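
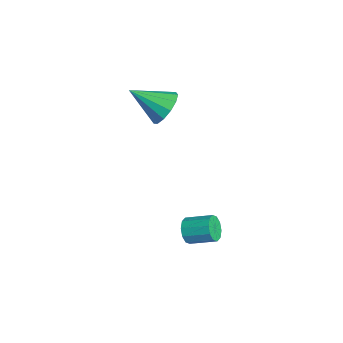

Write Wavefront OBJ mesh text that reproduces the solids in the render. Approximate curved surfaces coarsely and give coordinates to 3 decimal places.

v -3.335 -2.78 2.901
v -2.824 -2.388 3.743
v -3.985 -4.42 4.059
v -3.376 -2.158 3.759
v -3.914 -2.126 3.502
v -4.268 -2.302 3.054
v -4.327 -2.629 2.558
v -4.07 -3.004 2.171
v -3.58 -3.308 2.015
v -3.012 -3.445 2.141
v -2.547 -3.37 2.508
v -2.332 -3.108 3
v -2.435 -2.742 3.46
v 2.313 -3.124 -1.308
v 2.787 -3.134 -1.85
v 3.4 -1.985 -1.335
v 2.927 -1.976 -0.792
v 2.437 -2.89 -1.977
v 3.05 -1.741 -1.462
v 2.04 -2.735 -1.848
v 2.653 -1.587 -1.333
v 1.747 -2.73 -1.513
v 2.36 -1.581 -0.998
v 1.671 -2.874 -1.1
v 2.284 -1.726 -0.584
v 1.84 -3.115 -0.765
v 2.453 -1.966 -0.25
v 2.19 -3.359 -0.638
v 2.803 -2.21 -0.123
v 2.587 -3.513 -0.767
v 3.2 -2.365 -0.252
v 2.88 -3.519 -1.102
v 3.493 -2.37 -0.587
v 2.956 -3.374 -1.516
v 3.569 -2.226 -1
f 2 1 4
f 2 4 3
f 4 1 5
f 4 5 3
f 5 1 6
f 5 6 3
f 6 1 7
f 6 7 3
f 7 1 8
f 7 8 3
f 8 1 9
f 8 9 3
f 9 1 10
f 9 10 3
f 10 1 11
f 10 11 3
f 11 1 12
f 11 12 3
f 12 1 13
f 12 13 3
f 13 1 2
f 13 2 3
f 15 14 18
f 15 18 16
f 16 18 19
f 16 19 17
f 18 14 20
f 18 20 19
f 19 20 21
f 19 21 17
f 20 14 22
f 20 22 21
f 21 22 23
f 21 23 17
f 22 14 24
f 22 24 23
f 23 24 25
f 23 25 17
f 24 14 26
f 24 26 25
f 25 26 27
f 25 27 17
f 26 14 28
f 26 28 27
f 27 28 29
f 27 29 17
f 28 14 30
f 28 30 29
f 29 30 31
f 29 31 17
f 30 14 32
f 30 32 31
f 31 32 33
f 31 33 17
f 32 14 34
f 32 34 33
f 33 34 35
f 33 35 17
f 34 14 15
f 34 15 35
f 35 15 16
f 35 16 17



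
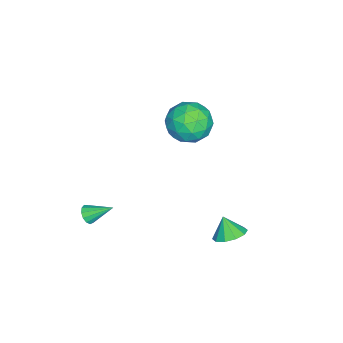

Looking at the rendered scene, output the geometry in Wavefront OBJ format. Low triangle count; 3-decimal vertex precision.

v 0.901 3.393 -4.172
v 1.592 2.935 -4.142
v 0.579 2.967 -3.268
v 1.685 3.378 -3.9
v 1.478 3.827 -3.762
v 1.051 4.11 -3.78
v 0.566 4.119 -3.948
v 0.209 3.851 -4.202
v 0.117 3.409 -4.444
v 0.324 2.96 -4.582
v 0.751 2.677 -4.563
v 1.236 2.668 -4.395
v -2.852 1.422 -0.403
v -1.71 1.157 -0.21
v -3.37 -0.277 0.33
v -2.228 -0.542 0.523
v -2.756 0.309 1.161
v -2.436 1.36 0.708
v -2.644 -0.48 -0.588
v -2.324 0.571 -1.041
v -1.581 -0.018 -0.325
v -1.651 0.469 0.757
v -3.429 0.411 -0.637
v -3.499 0.898 0.445
v -2.235 1.439 -0.371
v -2.845 -0.559 0.491
v -3.155 -0.059 0.866
v -2.484 -0.214 0.98
v -2.662 1.558 0.169
v -1.991 1.402 0.282
v -2.606 0.904 1.088
v -3.089 -0.522 -0.162
v -2.418 -0.678 -0.049
v -2.596 1.094 -0.86
v -1.925 0.939 -0.746
v -2.474 -0.024 -0.968
v -1.489 0.592 -0.325
v -1.793 -0.407 0.106
v -2.038 -0.37 -0.547
v -1.849 0.247 -0.813
v -1.529 0.879 0.311
v -1.834 -0.12 0.742
v -2.144 0.38 1.117
v -1.956 0.998 0.85
v -1.454 0.188 0.243
v -3.246 1 -0.622
v -3.551 0.001 -0.191
v -3.124 -0.118 -0.73
v -2.936 0.5 -0.997
v -3.287 1.287 0.014
v -3.591 0.288 0.445
v -3.231 0.633 0.933
v -3.042 1.25 0.667
v -3.626 0.692 -0.123
v 1.28 -3.196 -4.337
v 1.799 -3.1 -4.389
v 1.14 -2.024 -3.583
v 1.665 -2.967 -4.621
v 1.409 -2.907 -4.762
v 1.112 -2.938 -4.768
v 0.869 -3.051 -4.638
v 0.756 -3.211 -4.412
v 0.81 -3.365 -4.162
v 1.013 -3.466 -3.967
v 1.301 -3.481 -3.89
v 1.583 -3.405 -3.955
v 1.768 -3.263 -4.141
f 2 1 4
f 2 4 3
f 4 1 5
f 4 5 3
f 5 1 6
f 5 6 3
f 6 1 7
f 6 7 3
f 7 1 8
f 7 8 3
f 8 1 9
f 8 9 3
f 9 1 10
f 9 10 3
f 10 1 11
f 10 11 3
f 11 1 12
f 11 12 3
f 12 1 2
f 12 2 3
f 13 50 29
f 50 24 53
f 29 53 18
f 50 53 29
f 13 29 25
f 29 18 30
f 25 30 14
f 29 30 25
f 13 25 34
f 25 14 35
f 34 35 20
f 25 35 34
f 13 34 46
f 34 20 49
f 46 49 23
f 34 49 46
f 13 46 50
f 46 23 54
f 50 54 24
f 46 54 50
f 14 30 41
f 30 18 44
f 41 44 22
f 30 44 41
f 18 53 31
f 53 24 52
f 31 52 17
f 53 52 31
f 24 54 51
f 54 23 47
f 51 47 15
f 54 47 51
f 23 49 48
f 49 20 36
f 48 36 19
f 49 36 48
f 20 35 40
f 35 14 37
f 40 37 21
f 35 37 40
f 16 42 28
f 42 22 43
f 28 43 17
f 42 43 28
f 16 28 26
f 28 17 27
f 26 27 15
f 28 27 26
f 16 26 33
f 26 15 32
f 33 32 19
f 26 32 33
f 16 33 38
f 33 19 39
f 38 39 21
f 33 39 38
f 16 38 42
f 38 21 45
f 42 45 22
f 38 45 42
f 17 43 31
f 43 22 44
f 31 44 18
f 43 44 31
f 15 27 51
f 27 17 52
f 51 52 24
f 27 52 51
f 19 32 48
f 32 15 47
f 48 47 23
f 32 47 48
f 21 39 40
f 39 19 36
f 40 36 20
f 39 36 40
f 22 45 41
f 45 21 37
f 41 37 14
f 45 37 41
f 56 55 58
f 56 58 57
f 58 55 59
f 58 59 57
f 59 55 60
f 59 60 57
f 60 55 61
f 60 61 57
f 61 55 62
f 61 62 57
f 62 55 63
f 62 63 57
f 63 55 64
f 63 64 57
f 64 55 65
f 64 65 57
f 65 55 66
f 65 66 57
f 66 55 67
f 66 67 57
f 67 55 56
f 67 56 57



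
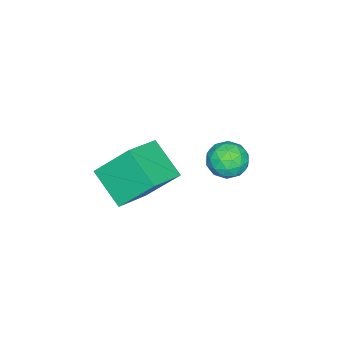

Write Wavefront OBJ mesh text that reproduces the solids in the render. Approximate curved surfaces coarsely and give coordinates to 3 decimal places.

v 0.608 2.861 0.475
v 1.123 2.338 0.417
v -0.183 2.042 0.823
v 0.332 1.519 0.765
v 0.381 2.028 1.295
v 0.871 2.534 1.08
v 0.069 1.846 0.16
v 0.559 2.352 -0.055
v 0.79 1.711 0.222
v 0.983 1.823 0.924
v -0.043 2.557 0.316
v 0.15 2.669 1.018
v 0.935 2.671 0.415
v 0.005 1.709 0.825
v 0.034 2.008 1.136
v 0.337 1.7 1.102
v 0.787 2.786 0.805
v 1.09 2.479 0.771
v 0.653 2.297 1.287
v -0.15 1.901 0.469
v 0.153 1.594 0.435
v 0.603 2.68 0.138
v 0.906 2.372 0.104
v 0.287 2.083 -0.047
v 1.042 1.995 0.267
v 0.577 1.514 0.472
v 0.423 1.707 0.116
v 0.71 2.004 -0.011
v 1.156 2.061 0.679
v 0.69 1.58 0.884
v 0.719 1.879 1.195
v 1.007 2.176 1.069
v 0.96 1.693 0.565
v 0.25 2.8 0.356
v -0.216 2.319 0.561
v -0.067 2.204 0.171
v 0.221 2.501 0.045
v 0.363 2.866 0.768
v -0.102 2.385 0.973
v 0.23 2.376 1.251
v 0.517 2.673 1.124
v -0.02 2.687 0.675
v -0.327 -1.109 -3.407
v -0.893 -2.318 -2.506
v -0.672 0.017 -2.112
v -1.237 -1.191 -1.211
v 1.137 -1.349 -2.809
v 0.572 -2.557 -1.908
v 0.793 -0.222 -1.514
v 0.227 -1.431 -0.613
f 1 38 17
f 38 12 41
f 17 41 6
f 38 41 17
f 1 17 13
f 17 6 18
f 13 18 2
f 17 18 13
f 1 13 22
f 13 2 23
f 22 23 8
f 13 23 22
f 1 22 34
f 22 8 37
f 34 37 11
f 22 37 34
f 1 34 38
f 34 11 42
f 38 42 12
f 34 42 38
f 2 18 29
f 18 6 32
f 29 32 10
f 18 32 29
f 6 41 19
f 41 12 40
f 19 40 5
f 41 40 19
f 12 42 39
f 42 11 35
f 39 35 3
f 42 35 39
f 11 37 36
f 37 8 24
f 36 24 7
f 37 24 36
f 8 23 28
f 23 2 25
f 28 25 9
f 23 25 28
f 4 30 16
f 30 10 31
f 16 31 5
f 30 31 16
f 4 16 14
f 16 5 15
f 14 15 3
f 16 15 14
f 4 14 21
f 14 3 20
f 21 20 7
f 14 20 21
f 4 21 26
f 21 7 27
f 26 27 9
f 21 27 26
f 4 26 30
f 26 9 33
f 30 33 10
f 26 33 30
f 5 31 19
f 31 10 32
f 19 32 6
f 31 32 19
f 3 15 39
f 15 5 40
f 39 40 12
f 15 40 39
f 7 20 36
f 20 3 35
f 36 35 11
f 20 35 36
f 9 27 28
f 27 7 24
f 28 24 8
f 27 24 28
f 10 33 29
f 33 9 25
f 29 25 2
f 33 25 29
f 44 46 43
f 47 44 43
f 43 46 45
f 45 47 43
f 44 50 46
f 48 44 47
f 48 50 44
f 46 50 45
f 49 47 45
f 45 50 49
f 49 48 47
f 50 48 49



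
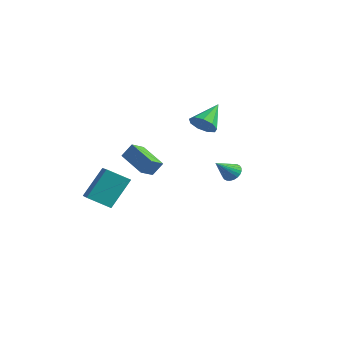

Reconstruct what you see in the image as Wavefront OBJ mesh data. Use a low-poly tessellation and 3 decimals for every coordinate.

v -4.362 -1.185 -2.237
v -4.023 -0.723 -1.406
v -4.438 -0.275 -2.713
v -4.099 0.188 -1.881
v -2.541 -1.368 -2.879
v -2.202 -0.905 -2.047
v -2.617 -0.457 -3.354
v -2.278 0.005 -2.523
v 3.747 -0.601 -1.05
v 4.326 -0.747 -1.172
v 3.673 -1.699 -0.09
v 4.354 -0.593 -0.994
v 4.29 -0.44 -0.823
v 4.142 -0.311 -0.688
v 3.935 -0.226 -0.607
v 3.699 -0.199 -0.594
v 3.47 -0.233 -0.65
v 3.284 -0.323 -0.767
v 3.168 -0.455 -0.928
v 3.14 -0.61 -1.106
v 3.204 -0.763 -1.277
v 3.351 -0.892 -1.412
v 3.559 -0.976 -1.493
v 3.795 -1.003 -1.506
v 4.024 -0.97 -1.45
v 4.21 -0.88 -1.333
v -1.175 1.917 0.223
v -0.385 2.218 0.069
v -1.525 3.383 1.297
v -0.76 2.424 -0.334
v -1.33 2.393 -0.476
v -1.828 2.139 -0.291
v -2.02 1.781 0.134
v -1.817 1.487 0.602
v -1.314 1.394 0.892
v -0.746 1.546 0.869
v -0.379 1.872 0.545
v -2.714 -3.627 -4.781
v -3.62 -4.536 -4.045
v -2.636 -2.316 -3.066
v -3.542 -3.225 -2.33
v -1.198 -4.595 -4.11
v -2.104 -5.504 -3.374
v -1.12 -3.284 -2.395
v -2.026 -4.193 -1.659
f 2 4 1
f 5 2 1
f 1 4 3
f 3 5 1
f 2 8 4
f 6 2 5
f 6 8 2
f 4 8 3
f 7 5 3
f 3 8 7
f 7 6 5
f 8 6 7
f 10 9 12
f 10 12 11
f 12 9 13
f 12 13 11
f 13 9 14
f 13 14 11
f 14 9 15
f 14 15 11
f 15 9 16
f 15 16 11
f 16 9 17
f 16 17 11
f 17 9 18
f 17 18 11
f 18 9 19
f 18 19 11
f 19 9 20
f 19 20 11
f 20 9 21
f 20 21 11
f 21 9 22
f 21 22 11
f 22 9 23
f 22 23 11
f 23 9 24
f 23 24 11
f 24 9 25
f 24 25 11
f 25 9 26
f 25 26 11
f 26 9 10
f 26 10 11
f 28 27 30
f 28 30 29
f 30 27 31
f 30 31 29
f 31 27 32
f 31 32 29
f 32 27 33
f 32 33 29
f 33 27 34
f 33 34 29
f 34 27 35
f 34 35 29
f 35 27 36
f 35 36 29
f 36 27 37
f 36 37 29
f 37 27 28
f 37 28 29
f 39 41 38
f 42 39 38
f 38 41 40
f 40 42 38
f 39 45 41
f 43 39 42
f 43 45 39
f 41 45 40
f 44 42 40
f 40 45 44
f 44 43 42
f 45 43 44



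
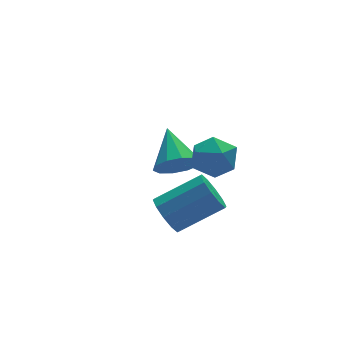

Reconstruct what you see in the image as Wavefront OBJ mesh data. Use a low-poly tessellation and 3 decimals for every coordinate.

v -1.646 1.62 0.255
v -0.815 1.334 0.45
v -1.354 3.12 1.205
v -0.789 1.628 -0.021
v -1.091 1.919 -0.388
v -1.604 2.095 -0.508
v -2.134 2.09 -0.338
v -2.477 1.905 0.059
v -2.502 1.612 0.531
v -2.201 1.321 0.897
v -1.688 1.144 1.018
v -1.158 1.15 0.847
v -3.577 -1.6 0.539
v -3.154 -1.452 -0.148
v -1.52 -1.752 0.794
v -1.943 -1.9 1.481
v -3.215 -1.012 0.097
v -1.58 -1.313 1.038
v -3.413 -0.797 0.51
v -1.779 -1.097 1.452
v -3.674 -0.888 0.935
v -2.04 -1.188 1.876
v -3.899 -1.251 1.208
v -2.264 -1.551 2.15
v -4 -1.748 1.226
v -2.366 -2.048 2.168
v -3.94 -2.187 0.982
v -2.305 -2.488 1.923
v -3.741 -2.403 0.568
v -2.107 -2.703 1.51
v -3.48 -2.312 0.144
v -1.846 -2.612 1.085
v -3.256 -1.949 -0.13
v -1.621 -2.249 0.812
v -2.271 -0.826 2.079
v -1.488 -0.373 1.838
v -1.492 -1.627 3.102
v -0.709 -1.174 2.861
v -1.393 -0.719 3.309
v -1.874 -0.224 2.677
v -1.106 -1.776 2.263
v -1.587 -1.281 1.631
v -0.768 -0.96 1.951
v -0.946 -0.308 2.598
v -2.034 -1.692 2.342
v -2.212 -1.04 2.989
f 2 1 4
f 2 4 3
f 4 1 5
f 4 5 3
f 5 1 6
f 5 6 3
f 6 1 7
f 6 7 3
f 7 1 8
f 7 8 3
f 8 1 9
f 8 9 3
f 9 1 10
f 9 10 3
f 10 1 11
f 10 11 3
f 11 1 12
f 11 12 3
f 12 1 2
f 12 2 3
f 14 13 17
f 14 17 15
f 15 17 18
f 15 18 16
f 17 13 19
f 17 19 18
f 18 19 20
f 18 20 16
f 19 13 21
f 19 21 20
f 20 21 22
f 20 22 16
f 21 13 23
f 21 23 22
f 22 23 24
f 22 24 16
f 23 13 25
f 23 25 24
f 24 25 26
f 24 26 16
f 25 13 27
f 25 27 26
f 26 27 28
f 26 28 16
f 27 13 29
f 27 29 28
f 28 29 30
f 28 30 16
f 29 13 31
f 29 31 30
f 30 31 32
f 30 32 16
f 31 13 33
f 31 33 32
f 32 33 34
f 32 34 16
f 33 13 14
f 33 14 34
f 34 14 15
f 34 15 16
f 35 46 40
f 35 40 36
f 35 36 42
f 35 42 45
f 35 45 46
f 36 40 44
f 40 46 39
f 46 45 37
f 45 42 41
f 42 36 43
f 38 44 39
f 38 39 37
f 38 37 41
f 38 41 43
f 38 43 44
f 39 44 40
f 37 39 46
f 41 37 45
f 43 41 42
f 44 43 36



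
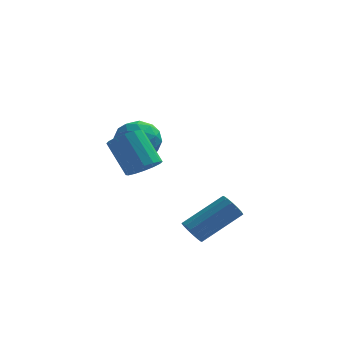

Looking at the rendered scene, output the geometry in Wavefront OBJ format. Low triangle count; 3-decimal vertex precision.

v 0.24 -2.457 0.917
v 0.65 -2.905 1.423
v -0.191 -2.131 2.788
v -0.6 -1.683 2.283
v 0.876 -2.568 1.372
v 0.036 -1.794 2.737
v 0.933 -2.202 1.199
v 0.092 -1.428 2.564
v 0.803 -1.904 0.951
v -0.037 -1.13 2.316
v 0.523 -1.754 0.693
v -0.317 -0.98 2.058
v 0.167 -1.793 0.496
v -0.673 -1.019 1.861
v -0.169 -2.009 0.412
v -1.01 -1.235 1.777
v -0.396 -2.346 0.463
v -1.236 -1.572 1.828
v -0.452 -2.712 0.636
v -1.293 -1.938 2.001
v -0.323 -3.01 0.884
v -1.163 -2.236 2.249
v -0.043 -3.16 1.142
v -0.883 -2.386 2.507
v 0.313 -3.121 1.339
v -0.527 -2.347 2.704
v -1.03 3.356 0.167
v 0.05 3.272 0.149
v -1.15 1.688 0.691
v -0.07 1.604 0.673
v -0.553 2.225 1.418
v -0.479 3.256 1.094
v -0.621 1.704 -0.254
v -0.547 2.735 -0.578
v 0.302 2.252 -0.111
v 0.345 2.574 0.922
v -1.445 2.386 -0.082
v -1.402 2.708 0.951
v -0.48 3.46 0.112
v -0.62 1.5 0.728
v -0.904 1.864 1.166
v -0.269 1.816 1.155
v -0.79 3.451 0.667
v -0.156 3.402 0.657
v -0.51 2.786 1.403
v -0.944 1.558 0.183
v -0.31 1.509 0.173
v -0.831 3.144 -0.315
v -0.196 3.096 -0.326
v -0.59 2.174 -0.563
v 0.303 2.811 -0.052
v 0.233 1.831 0.256
v -0.091 1.89 -0.288
v -0.048 2.496 -0.479
v 0.328 3.001 0.555
v 0.258 2.02 0.864
v -0.026 2.385 1.301
v 0.018 2.991 1.111
v 0.477 2.401 0.402
v -1.358 2.94 -0.024
v -1.428 1.959 0.285
v -1.118 1.969 -0.271
v -1.074 2.575 -0.461
v -1.333 3.129 0.584
v -1.403 2.149 0.892
v -1.052 2.464 1.319
v -1.009 3.07 1.128
v -1.577 2.559 0.438
v 2.122 -2.745 -2.403
v 2.546 -3.027 -2.758
v 4.101 -2.157 -1.592
v 3.678 -1.875 -1.237
v 2.494 -2.744 -2.9
v 4.049 -1.873 -1.733
v 2.342 -2.461 -2.908
v 3.898 -1.591 -1.742
v 2.132 -2.254 -2.782
v 3.687 -1.384 -1.616
v 1.919 -2.179 -2.554
v 3.474 -1.309 -1.388
v 1.76 -2.256 -2.285
v 3.316 -1.386 -1.119
v 1.699 -2.463 -2.048
v 3.254 -1.593 -0.882
v 1.751 -2.747 -1.907
v 3.306 -1.876 -0.74
v 1.902 -3.029 -1.898
v 3.458 -2.159 -0.732
v 2.113 -3.236 -2.024
v 3.668 -2.366 -0.858
v 2.326 -3.311 -2.252
v 3.881 -2.441 -1.086
v 2.484 -3.234 -2.521
v 4.04 -2.364 -1.355
f 2 1 5
f 2 5 3
f 3 5 6
f 3 6 4
f 5 1 7
f 5 7 6
f 6 7 8
f 6 8 4
f 7 1 9
f 7 9 8
f 8 9 10
f 8 10 4
f 9 1 11
f 9 11 10
f 10 11 12
f 10 12 4
f 11 1 13
f 11 13 12
f 12 13 14
f 12 14 4
f 13 1 15
f 13 15 14
f 14 15 16
f 14 16 4
f 15 1 17
f 15 17 16
f 16 17 18
f 16 18 4
f 17 1 19
f 17 19 18
f 18 19 20
f 18 20 4
f 19 1 21
f 19 21 20
f 20 21 22
f 20 22 4
f 21 1 23
f 21 23 22
f 22 23 24
f 22 24 4
f 23 1 25
f 23 25 24
f 24 25 26
f 24 26 4
f 25 1 2
f 25 2 26
f 26 2 3
f 26 3 4
f 27 64 43
f 64 38 67
f 43 67 32
f 64 67 43
f 27 43 39
f 43 32 44
f 39 44 28
f 43 44 39
f 27 39 48
f 39 28 49
f 48 49 34
f 39 49 48
f 27 48 60
f 48 34 63
f 60 63 37
f 48 63 60
f 27 60 64
f 60 37 68
f 64 68 38
f 60 68 64
f 28 44 55
f 44 32 58
f 55 58 36
f 44 58 55
f 32 67 45
f 67 38 66
f 45 66 31
f 67 66 45
f 38 68 65
f 68 37 61
f 65 61 29
f 68 61 65
f 37 63 62
f 63 34 50
f 62 50 33
f 63 50 62
f 34 49 54
f 49 28 51
f 54 51 35
f 49 51 54
f 30 56 42
f 56 36 57
f 42 57 31
f 56 57 42
f 30 42 40
f 42 31 41
f 40 41 29
f 42 41 40
f 30 40 47
f 40 29 46
f 47 46 33
f 40 46 47
f 30 47 52
f 47 33 53
f 52 53 35
f 47 53 52
f 30 52 56
f 52 35 59
f 56 59 36
f 52 59 56
f 31 57 45
f 57 36 58
f 45 58 32
f 57 58 45
f 29 41 65
f 41 31 66
f 65 66 38
f 41 66 65
f 33 46 62
f 46 29 61
f 62 61 37
f 46 61 62
f 35 53 54
f 53 33 50
f 54 50 34
f 53 50 54
f 36 59 55
f 59 35 51
f 55 51 28
f 59 51 55
f 70 69 73
f 70 73 71
f 71 73 74
f 71 74 72
f 73 69 75
f 73 75 74
f 74 75 76
f 74 76 72
f 75 69 77
f 75 77 76
f 76 77 78
f 76 78 72
f 77 69 79
f 77 79 78
f 78 79 80
f 78 80 72
f 79 69 81
f 79 81 80
f 80 81 82
f 80 82 72
f 81 69 83
f 81 83 82
f 82 83 84
f 82 84 72
f 83 69 85
f 83 85 84
f 84 85 86
f 84 86 72
f 85 69 87
f 85 87 86
f 86 87 88
f 86 88 72
f 87 69 89
f 87 89 88
f 88 89 90
f 88 90 72
f 89 69 91
f 89 91 90
f 90 91 92
f 90 92 72
f 91 69 93
f 91 93 92
f 92 93 94
f 92 94 72
f 93 69 70
f 93 70 94
f 94 70 71
f 94 71 72



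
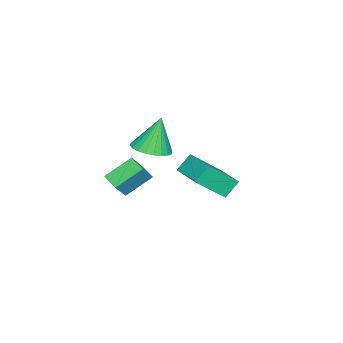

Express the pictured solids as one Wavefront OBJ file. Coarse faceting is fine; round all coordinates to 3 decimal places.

v 4.207 0.954 -0.703
v 3.252 1.865 0.237
v 3.485 1.107 -1.585
v 2.53 2.018 -0.645
v 4.71 1.762 -0.975
v 3.755 2.673 -0.035
v 3.988 1.915 -1.857
v 3.033 2.826 -0.917
v 1.12 1.822 -0.286
v 2.074 1.602 0
v 0.62 2.118 1.606
v 2.098 1.995 -0.055
v 1.974 2.362 -0.145
v 1.719 2.647 -0.257
v 1.374 2.806 -0.373
v 0.99 2.815 -0.476
v 0.625 2.674 -0.551
v 0.336 2.402 -0.585
v 0.167 2.042 -0.573
v 0.142 1.649 -0.518
v 0.267 1.282 -0.428
v 0.521 0.997 -0.316
v 0.867 0.838 -0.199
v 1.251 0.828 -0.096
v 1.615 0.97 -0.022
v 1.904 1.242 0.012
v -3.111 3.497 -3.592
v -2.1 2.352 -2.241
v -1.747 5.075 -3.275
v -0.736 3.93 -1.924
v -2.444 3.09 -4.436
v -1.433 1.945 -3.085
v -1.08 4.668 -4.119
v -0.069 3.523 -2.768
f 2 4 1
f 5 2 1
f 1 4 3
f 3 5 1
f 2 8 4
f 6 2 5
f 6 8 2
f 4 8 3
f 7 5 3
f 3 8 7
f 7 6 5
f 8 6 7
f 10 9 12
f 10 12 11
f 12 9 13
f 12 13 11
f 13 9 14
f 13 14 11
f 14 9 15
f 14 15 11
f 15 9 16
f 15 16 11
f 16 9 17
f 16 17 11
f 17 9 18
f 17 18 11
f 18 9 19
f 18 19 11
f 19 9 20
f 19 20 11
f 20 9 21
f 20 21 11
f 21 9 22
f 21 22 11
f 22 9 23
f 22 23 11
f 23 9 24
f 23 24 11
f 24 9 25
f 24 25 11
f 25 9 26
f 25 26 11
f 26 9 10
f 26 10 11
f 28 30 27
f 31 28 27
f 27 30 29
f 29 31 27
f 28 34 30
f 32 28 31
f 32 34 28
f 30 34 29
f 33 31 29
f 29 34 33
f 33 32 31
f 34 32 33



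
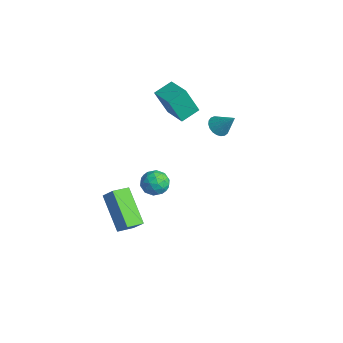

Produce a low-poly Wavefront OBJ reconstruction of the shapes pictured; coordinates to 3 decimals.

v -0.916 -0.117 1.902
v -1.169 -0.709 3.378
v -0.991 0.878 2.288
v -1.244 0.286 3.764
v 0.424 -0.106 2.136
v 0.171 -0.698 3.612
v 0.349 0.889 2.522
v 0.096 0.297 3.998
v 1.323 1.383 1.809
v 1.64 0.861 1.803
v 2.057 1.817 2.751
v 1.769 1.003 1.637
v 1.821 1.211 1.501
v 1.787 1.448 1.418
v 1.672 1.674 1.403
v 1.498 1.85 1.458
v 1.293 1.945 1.574
v 1.093 1.942 1.73
v 0.934 1.843 1.9
v 0.841 1.665 2.055
v 0.832 1.437 2.167
v 0.908 1.2 2.217
v 1.056 0.995 2.197
v 1.249 0.857 2.11
v 1.456 0.81 1.97
v 1.371 -4.184 -3.679
v -0.321 -4.037 -2.328
v 1.274 -3.255 -3.902
v -0.418 -3.108 -2.551
v 1.958 -3.952 -2.969
v 0.266 -3.805 -1.618
v 1.861 -3.023 -3.192
v 0.169 -2.876 -1.841
v 4.082 -2.97 1.932
v 4.418 -3.247 1.351
v 3.202 -3.733 1.789
v 3.538 -4.01 1.208
v 3.816 -4.111 1.87
v 4.36 -3.639 1.959
v 3.26 -3.341 1.181
v 3.804 -2.869 1.27
v 3.909 -3.476 0.887
v 4.253 -3.952 1.313
v 3.367 -3.028 1.827
v 3.711 -3.504 2.253
v 4.327 -3.041 1.654
v 3.293 -3.939 1.486
v 3.457 -3.998 1.875
v 3.654 -4.161 1.534
v 4.293 -3.272 2.011
v 4.49 -3.435 1.67
v 4.137 -3.943 1.975
v 3.13 -3.545 1.47
v 3.327 -3.708 1.129
v 3.966 -2.819 1.606
v 4.163 -2.982 1.265
v 3.483 -3.037 1.165
v 4.225 -3.339 1.04
v 3.708 -3.788 0.956
v 3.545 -3.394 0.94
v 3.864 -3.117 0.992
v 4.428 -3.619 1.29
v 3.91 -4.068 1.206
v 4.074 -4.127 1.595
v 4.394 -3.849 1.647
v 4.129 -3.754 1.018
v 3.71 -2.912 1.934
v 3.192 -3.361 1.85
v 3.226 -3.131 1.493
v 3.546 -2.853 1.545
v 3.912 -3.192 2.184
v 3.395 -3.641 2.1
v 3.756 -3.863 2.148
v 4.075 -3.586 2.2
v 3.491 -3.226 2.122
f 2 4 1
f 5 2 1
f 1 4 3
f 3 5 1
f 2 8 4
f 6 2 5
f 6 8 2
f 4 8 3
f 7 5 3
f 3 8 7
f 7 6 5
f 8 6 7
f 10 9 12
f 10 12 11
f 12 9 13
f 12 13 11
f 13 9 14
f 13 14 11
f 14 9 15
f 14 15 11
f 15 9 16
f 15 16 11
f 16 9 17
f 16 17 11
f 17 9 18
f 17 18 11
f 18 9 19
f 18 19 11
f 19 9 20
f 19 20 11
f 20 9 21
f 20 21 11
f 21 9 22
f 21 22 11
f 22 9 23
f 22 23 11
f 23 9 24
f 23 24 11
f 24 9 25
f 24 25 11
f 25 9 10
f 25 10 11
f 27 29 26
f 30 27 26
f 26 29 28
f 28 30 26
f 27 33 29
f 31 27 30
f 31 33 27
f 29 33 28
f 32 30 28
f 28 33 32
f 32 31 30
f 33 31 32
f 34 71 50
f 71 45 74
f 50 74 39
f 71 74 50
f 34 50 46
f 50 39 51
f 46 51 35
f 50 51 46
f 34 46 55
f 46 35 56
f 55 56 41
f 46 56 55
f 34 55 67
f 55 41 70
f 67 70 44
f 55 70 67
f 34 67 71
f 67 44 75
f 71 75 45
f 67 75 71
f 35 51 62
f 51 39 65
f 62 65 43
f 51 65 62
f 39 74 52
f 74 45 73
f 52 73 38
f 74 73 52
f 45 75 72
f 75 44 68
f 72 68 36
f 75 68 72
f 44 70 69
f 70 41 57
f 69 57 40
f 70 57 69
f 41 56 61
f 56 35 58
f 61 58 42
f 56 58 61
f 37 63 49
f 63 43 64
f 49 64 38
f 63 64 49
f 37 49 47
f 49 38 48
f 47 48 36
f 49 48 47
f 37 47 54
f 47 36 53
f 54 53 40
f 47 53 54
f 37 54 59
f 54 40 60
f 59 60 42
f 54 60 59
f 37 59 63
f 59 42 66
f 63 66 43
f 59 66 63
f 38 64 52
f 64 43 65
f 52 65 39
f 64 65 52
f 36 48 72
f 48 38 73
f 72 73 45
f 48 73 72
f 40 53 69
f 53 36 68
f 69 68 44
f 53 68 69
f 42 60 61
f 60 40 57
f 61 57 41
f 60 57 61
f 43 66 62
f 66 42 58
f 62 58 35
f 66 58 62



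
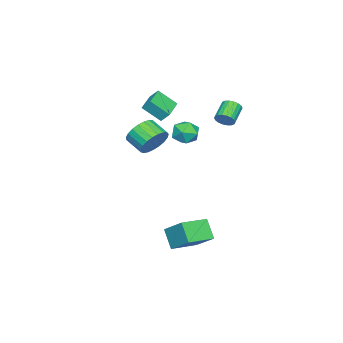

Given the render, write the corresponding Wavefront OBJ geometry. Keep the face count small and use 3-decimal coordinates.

v 1.614 2.694 -3.532
v 2.103 4.009 -2.421
v 2.171 3.41 -4.624
v 2.66 4.725 -3.513
v 3.16 1.895 -3.267
v 3.649 3.21 -2.156
v 3.717 2.611 -4.359
v 4.206 3.926 -3.248
v -2.339 1.221 1.708
v -1.9 0.722 1.034
v -3.14 -0.022 2.106
v -2.701 -0.521 1.432
v -2.22 -0.227 2.192
v -1.725 0.541 1.946
v -3.315 0.159 1.194
v -2.82 0.927 0.948
v -2.503 0.066 0.716
v -1.827 -0.173 1.333
v -3.213 0.873 1.807
v -2.537 0.634 2.424
v 3.111 1.291 3.413
v 3.413 0.769 2.615
v 3.091 -0.294 3.19
v 2.789 0.229 3.987
v 3.76 0.787 2.843
v 3.438 -0.276 3.418
v 3.995 0.892 3.17
v 3.673 -0.17 3.744
v 4.077 1.067 3.538
v 3.755 0.004 4.113
v 3.992 1.28 3.885
v 3.671 0.217 4.459
v 3.755 1.495 4.15
v 3.433 0.432 4.725
v 3.406 1.675 4.288
v 3.085 0.612 4.862
v 3.006 1.789 4.274
v 2.685 0.726 4.849
v 2.625 1.816 4.111
v 2.303 0.754 4.686
v 2.327 1.753 3.828
v 2.005 0.691 4.403
v 2.165 1.61 3.473
v 1.843 0.548 4.047
v 2.166 1.412 3.107
v 1.845 0.35 3.682
v 2.331 1.193 2.794
v 2.009 0.131 3.369
v 2.631 0.991 2.589
v 2.309 -0.071 3.163
v 3.013 0.841 2.525
v 2.691 -0.222 3.1
v -2.293 2.954 3.234
v -1.998 2.665 3.709
v -3.131 2.576 4.361
v -3.427 2.866 3.886
v -1.978 2.935 3.779
v -3.112 2.847 4.431
v -2.022 3.21 3.742
v -3.155 3.121 4.393
v -2.118 3.434 3.604
v -3.252 3.345 4.255
v -2.25 3.562 3.392
v -3.383 3.474 4.044
v -2.39 3.571 3.15
v -3.523 3.483 3.801
v -2.511 3.457 2.924
v -3.644 3.369 3.575
v -2.589 3.244 2.759
v -3.722 3.155 3.411
v -2.608 2.973 2.689
v -3.742 2.885 3.341
v -2.565 2.699 2.727
v -3.698 2.61 3.378
v -2.468 2.475 2.865
v -3.602 2.386 3.516
v -2.337 2.346 3.076
v -3.47 2.258 3.728
v -2.197 2.337 3.319
v -3.33 2.249 3.97
v -2.076 2.451 3.545
v -3.209 2.363 4.196
v -3.564 -2.526 3.457
v -3.573 -1.969 4.073
v -3.906 -1.446 2.474
v -3.915 -0.889 3.09
v -2.045 -2.251 3.23
v -2.054 -1.694 3.846
v -2.387 -1.171 2.247
v -2.396 -0.614 2.863
f 2 4 1
f 5 2 1
f 1 4 3
f 3 5 1
f 2 8 4
f 6 2 5
f 6 8 2
f 4 8 3
f 7 5 3
f 3 8 7
f 7 6 5
f 8 6 7
f 9 20 14
f 9 14 10
f 9 10 16
f 9 16 19
f 9 19 20
f 10 14 18
f 14 20 13
f 20 19 11
f 19 16 15
f 16 10 17
f 12 18 13
f 12 13 11
f 12 11 15
f 12 15 17
f 12 17 18
f 13 18 14
f 11 13 20
f 15 11 19
f 17 15 16
f 18 17 10
f 22 21 25
f 22 25 23
f 23 25 26
f 23 26 24
f 25 21 27
f 25 27 26
f 26 27 28
f 26 28 24
f 27 21 29
f 27 29 28
f 28 29 30
f 28 30 24
f 29 21 31
f 29 31 30
f 30 31 32
f 30 32 24
f 31 21 33
f 31 33 32
f 32 33 34
f 32 34 24
f 33 21 35
f 33 35 34
f 34 35 36
f 34 36 24
f 35 21 37
f 35 37 36
f 36 37 38
f 36 38 24
f 37 21 39
f 37 39 38
f 38 39 40
f 38 40 24
f 39 21 41
f 39 41 40
f 40 41 42
f 40 42 24
f 41 21 43
f 41 43 42
f 42 43 44
f 42 44 24
f 43 21 45
f 43 45 44
f 44 45 46
f 44 46 24
f 45 21 47
f 45 47 46
f 46 47 48
f 46 48 24
f 47 21 49
f 47 49 48
f 48 49 50
f 48 50 24
f 49 21 51
f 49 51 50
f 50 51 52
f 50 52 24
f 51 21 22
f 51 22 52
f 52 22 23
f 52 23 24
f 54 53 57
f 54 57 55
f 55 57 58
f 55 58 56
f 57 53 59
f 57 59 58
f 58 59 60
f 58 60 56
f 59 53 61
f 59 61 60
f 60 61 62
f 60 62 56
f 61 53 63
f 61 63 62
f 62 63 64
f 62 64 56
f 63 53 65
f 63 65 64
f 64 65 66
f 64 66 56
f 65 53 67
f 65 67 66
f 66 67 68
f 66 68 56
f 67 53 69
f 67 69 68
f 68 69 70
f 68 70 56
f 69 53 71
f 69 71 70
f 70 71 72
f 70 72 56
f 71 53 73
f 71 73 72
f 72 73 74
f 72 74 56
f 73 53 75
f 73 75 74
f 74 75 76
f 74 76 56
f 75 53 77
f 75 77 76
f 76 77 78
f 76 78 56
f 77 53 79
f 77 79 78
f 78 79 80
f 78 80 56
f 79 53 81
f 79 81 80
f 80 81 82
f 80 82 56
f 81 53 54
f 81 54 82
f 82 54 55
f 82 55 56
f 84 86 83
f 87 84 83
f 83 86 85
f 85 87 83
f 84 90 86
f 88 84 87
f 88 90 84
f 86 90 85
f 89 87 85
f 85 90 89
f 89 88 87
f 90 88 89



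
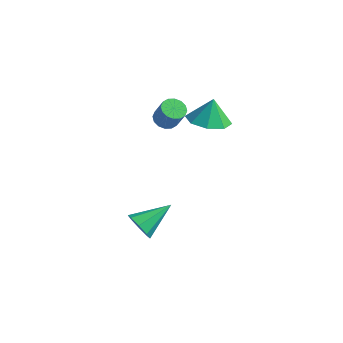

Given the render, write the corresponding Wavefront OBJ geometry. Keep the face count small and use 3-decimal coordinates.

v -1.009 -4.083 -4.042
v -0.713 -4.527 -3.433
v -0.271 -2.517 -3.258
v -0.315 -4.478 -3.906
v -0.324 -4.197 -4.459
v -0.733 -3.849 -4.767
v -1.305 -3.638 -4.651
v -1.703 -3.687 -4.179
v -1.694 -3.968 -3.626
v -1.285 -4.316 -3.317
v -1.577 -0.967 1.292
v -1.083 -1.23 1.002
v -0.529 -1.375 2.079
v -1.023 -1.113 2.368
v -1.016 -0.91 1.01
v -0.462 -1.056 2.087
v -1.1 -0.607 1.094
v -0.545 -0.752 2.171
v -1.311 -0.399 1.231
v -0.757 -0.545 2.308
v -1.594 -0.344 1.384
v -1.039 -0.49 2.461
v -1.872 -0.456 1.512
v -1.318 -0.602 2.589
v -2.071 -0.705 1.581
v -1.517 -0.85 2.658
v -2.138 -1.024 1.573
v -1.584 -1.17 2.65
v -2.055 -1.328 1.489
v -1.5 -1.473 2.566
v -1.843 -1.535 1.352
v -1.289 -1.681 2.429
v -1.561 -1.59 1.199
v -1.006 -1.736 2.276
v -1.282 -1.478 1.071
v -0.728 -1.624 2.148
v 0.357 -0.359 1.663
v 1.396 -0.679 1.74
v 0.383 0.019 2.897
v 1.324 0.116 1.497
v 0.685 0.633 1.353
v -0.145 0.569 1.39
v -0.682 -0.039 1.587
v -0.61 -0.834 1.829
v 0.028 -1.351 1.974
v 0.859 -1.287 1.937
f 2 1 4
f 2 4 3
f 4 1 5
f 4 5 3
f 5 1 6
f 5 6 3
f 6 1 7
f 6 7 3
f 7 1 8
f 7 8 3
f 8 1 9
f 8 9 3
f 9 1 10
f 9 10 3
f 10 1 2
f 10 2 3
f 12 11 15
f 12 15 13
f 13 15 16
f 13 16 14
f 15 11 17
f 15 17 16
f 16 17 18
f 16 18 14
f 17 11 19
f 17 19 18
f 18 19 20
f 18 20 14
f 19 11 21
f 19 21 20
f 20 21 22
f 20 22 14
f 21 11 23
f 21 23 22
f 22 23 24
f 22 24 14
f 23 11 25
f 23 25 24
f 24 25 26
f 24 26 14
f 25 11 27
f 25 27 26
f 26 27 28
f 26 28 14
f 27 11 29
f 27 29 28
f 28 29 30
f 28 30 14
f 29 11 31
f 29 31 30
f 30 31 32
f 30 32 14
f 31 11 33
f 31 33 32
f 32 33 34
f 32 34 14
f 33 11 35
f 33 35 34
f 34 35 36
f 34 36 14
f 35 11 12
f 35 12 36
f 36 12 13
f 36 13 14
f 38 37 40
f 38 40 39
f 40 37 41
f 40 41 39
f 41 37 42
f 41 42 39
f 42 37 43
f 42 43 39
f 43 37 44
f 43 44 39
f 44 37 45
f 44 45 39
f 45 37 46
f 45 46 39
f 46 37 38
f 46 38 39



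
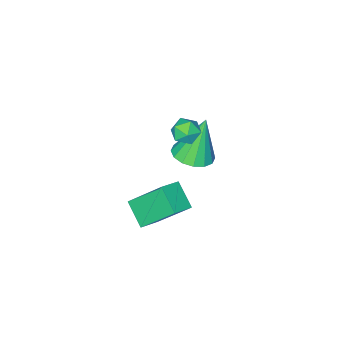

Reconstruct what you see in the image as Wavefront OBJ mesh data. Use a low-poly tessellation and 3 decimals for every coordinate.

v -0.835 1.647 -0.397
v 0.043 1.484 -0.137
v -1.425 1.753 1.657
v 0.01 1.963 -0.171
v -0.249 2.357 -0.265
v -0.665 2.562 -0.395
v -1.127 2.521 -0.526
v -1.51 2.246 -0.622
v -1.713 1.811 -0.658
v -1.68 1.332 -0.624
v -1.421 0.937 -0.529
v -1.005 0.733 -0.399
v -0.543 0.774 -0.268
v -0.16 1.049 -0.172
v 0.772 0.484 -3.195
v 0.04 1.774 -1.584
v 0.973 1.561 -3.967
v 0.241 2.851 -2.356
v 1.739 0.569 -2.824
v 1.007 1.859 -1.213
v 1.94 1.646 -3.596
v 1.208 2.936 -1.985
v -0.431 2.383 1.759
v 0.158 2.719 1.838
v -0.138 1.681 2.562
v 0.451 2.017 2.641
v -0.138 2.312 2.823
v -0.319 2.746 2.327
v 0.339 1.654 2.073
v 0.158 2.088 1.577
v 0.634 2.269 2.032
v 0.34 2.676 2.496
v -0.32 1.724 1.904
v -0.614 2.131 2.368
f 2 1 4
f 2 4 3
f 4 1 5
f 4 5 3
f 5 1 6
f 5 6 3
f 6 1 7
f 6 7 3
f 7 1 8
f 7 8 3
f 8 1 9
f 8 9 3
f 9 1 10
f 9 10 3
f 10 1 11
f 10 11 3
f 11 1 12
f 11 12 3
f 12 1 13
f 12 13 3
f 13 1 14
f 13 14 3
f 14 1 2
f 14 2 3
f 16 18 15
f 19 16 15
f 15 18 17
f 17 19 15
f 16 22 18
f 20 16 19
f 20 22 16
f 18 22 17
f 21 19 17
f 17 22 21
f 21 20 19
f 22 20 21
f 23 34 28
f 23 28 24
f 23 24 30
f 23 30 33
f 23 33 34
f 24 28 32
f 28 34 27
f 34 33 25
f 33 30 29
f 30 24 31
f 26 32 27
f 26 27 25
f 26 25 29
f 26 29 31
f 26 31 32
f 27 32 28
f 25 27 34
f 29 25 33
f 31 29 30
f 32 31 24



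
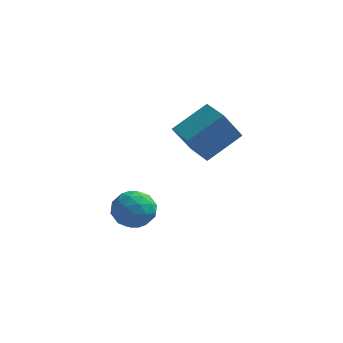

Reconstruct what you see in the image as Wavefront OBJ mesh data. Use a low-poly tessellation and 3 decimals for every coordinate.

v -2.38 -1.243 -1.041
v -1.418 -1.093 -1.464
v -2.602 -2.627 -2.036
v -1.64 -2.477 -2.459
v -1.732 -2.782 -1.446
v -1.595 -1.927 -0.831
v -2.425 -1.793 -2.669
v -2.288 -0.938 -2.054
v -1.445 -1.433 -2.47
v -1.018 -2.044 -1.715
v -3.002 -1.676 -1.785
v -2.575 -2.287 -1.03
v -1.88 -1.047 -1.165
v -2.14 -2.673 -2.335
v -2.195 -2.853 -1.739
v -1.629 -2.765 -1.988
v -1.984 -1.537 -0.793
v -1.418 -1.449 -1.042
v -1.603 -2.442 -1.031
v -2.602 -2.271 -2.458
v -2.036 -2.183 -2.707
v -2.391 -0.955 -1.512
v -1.825 -0.867 -1.761
v -2.417 -1.278 -2.469
v -1.33 -1.158 -2.005
v -1.46 -1.971 -2.59
v -1.922 -1.569 -2.713
v -1.841 -1.067 -2.352
v -1.079 -1.517 -1.561
v -1.209 -2.331 -2.146
v -1.263 -2.51 -1.551
v -1.183 -2.008 -1.189
v -1.095 -1.717 -2.153
v -2.811 -1.389 -1.354
v -2.941 -2.203 -1.939
v -2.837 -1.712 -2.311
v -2.757 -1.21 -1.949
v -2.56 -1.749 -0.91
v -2.69 -2.562 -1.495
v -2.179 -2.653 -1.148
v -2.098 -2.151 -0.787
v -2.925 -2.003 -1.347
v -0.384 -1.658 3.307
v 0.854 -0.526 4.378
v 0.274 -0.959 1.808
v 1.511 0.173 2.879
v 0.549 -2.633 3.261
v 1.786 -1.501 4.332
v 1.206 -1.934 1.762
v 2.444 -0.802 2.833
f 1 38 17
f 38 12 41
f 17 41 6
f 38 41 17
f 1 17 13
f 17 6 18
f 13 18 2
f 17 18 13
f 1 13 22
f 13 2 23
f 22 23 8
f 13 23 22
f 1 22 34
f 22 8 37
f 34 37 11
f 22 37 34
f 1 34 38
f 34 11 42
f 38 42 12
f 34 42 38
f 2 18 29
f 18 6 32
f 29 32 10
f 18 32 29
f 6 41 19
f 41 12 40
f 19 40 5
f 41 40 19
f 12 42 39
f 42 11 35
f 39 35 3
f 42 35 39
f 11 37 36
f 37 8 24
f 36 24 7
f 37 24 36
f 8 23 28
f 23 2 25
f 28 25 9
f 23 25 28
f 4 30 16
f 30 10 31
f 16 31 5
f 30 31 16
f 4 16 14
f 16 5 15
f 14 15 3
f 16 15 14
f 4 14 21
f 14 3 20
f 21 20 7
f 14 20 21
f 4 21 26
f 21 7 27
f 26 27 9
f 21 27 26
f 4 26 30
f 26 9 33
f 30 33 10
f 26 33 30
f 5 31 19
f 31 10 32
f 19 32 6
f 31 32 19
f 3 15 39
f 15 5 40
f 39 40 12
f 15 40 39
f 7 20 36
f 20 3 35
f 36 35 11
f 20 35 36
f 9 27 28
f 27 7 24
f 28 24 8
f 27 24 28
f 10 33 29
f 33 9 25
f 29 25 2
f 33 25 29
f 44 46 43
f 47 44 43
f 43 46 45
f 45 47 43
f 44 50 46
f 48 44 47
f 48 50 44
f 46 50 45
f 49 47 45
f 45 50 49
f 49 48 47
f 50 48 49



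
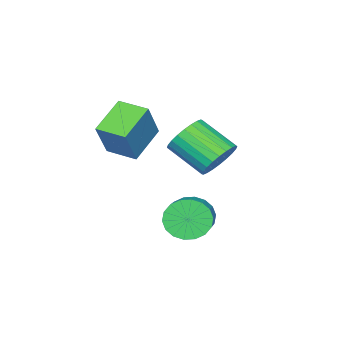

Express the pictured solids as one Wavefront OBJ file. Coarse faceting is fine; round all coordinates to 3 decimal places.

v 2.229 0.669 -0.755
v 2.813 0.406 -1.523
v 4.416 1.428 -0.653
v 3.831 1.691 0.115
v 2.64 0.793 -1.658
v 4.243 1.815 -0.788
v 2.386 1.155 -1.615
v 3.988 2.177 -0.745
v 2.1 1.422 -1.401
v 3.702 2.443 -0.531
v 1.84 1.539 -1.059
v 3.442 2.56 -0.189
v 1.657 1.484 -0.658
v 3.259 2.505 0.212
v 1.587 1.267 -0.275
v 3.189 2.289 0.595
v 1.644 0.932 0.013
v 3.247 1.954 0.883
v 1.817 0.545 0.148
v 3.42 1.567 1.018
v 2.072 0.183 0.105
v 3.674 1.205 0.975
v 2.358 -0.083 -0.109
v 3.96 0.938 0.761
v 2.618 -0.2 -0.451
v 4.22 0.821 0.419
v 2.801 -0.145 -0.852
v 4.403 0.876 0.018
v 2.871 0.071 -1.235
v 4.473 1.093 -0.365
v -1.011 -0.262 0.851
v -0.207 -0.585 0.257
v -0.085 -2.3 1.355
v -0.889 -1.978 1.949
v -0.011 -0.382 0.554
v 0.111 -2.097 1.651
v 0.033 -0.16 0.895
v 0.155 -1.875 1.993
v -0.082 0.046 1.23
v 0.04 -1.669 2.328
v -0.338 0.206 1.507
v -0.216 -1.51 2.605
v -0.697 0.293 1.685
v -0.575 -1.422 2.782
v -1.103 0.297 1.735
v -0.981 -1.418 2.833
v -1.496 0.215 1.651
v -1.374 -1.5 2.749
v -1.815 0.06 1.445
v -1.693 -1.655 2.543
v -2.011 -0.143 1.149
v -1.889 -1.858 2.246
v -2.055 -0.365 0.807
v -1.933 -2.08 1.905
v -1.94 -0.571 0.472
v -1.818 -2.286 1.57
v -1.684 -0.73 0.195
v -1.562 -2.446 1.293
v -1.325 -0.818 0.018
v -1.203 -2.533 1.115
v -0.919 -0.822 -0.033
v -0.797 -2.537 1.065
v -0.526 -0.74 0.051
v -0.404 -2.455 1.149
v 1.59 -4.166 1.267
v -0.055 -4.261 2.253
v 1.431 -2.731 1.14
v -0.214 -2.826 2.126
v 2.634 -3.894 3.034
v 0.989 -3.989 4.02
v 2.475 -2.459 2.907
v 0.83 -2.554 3.893
f 2 1 5
f 2 5 3
f 3 5 6
f 3 6 4
f 5 1 7
f 5 7 6
f 6 7 8
f 6 8 4
f 7 1 9
f 7 9 8
f 8 9 10
f 8 10 4
f 9 1 11
f 9 11 10
f 10 11 12
f 10 12 4
f 11 1 13
f 11 13 12
f 12 13 14
f 12 14 4
f 13 1 15
f 13 15 14
f 14 15 16
f 14 16 4
f 15 1 17
f 15 17 16
f 16 17 18
f 16 18 4
f 17 1 19
f 17 19 18
f 18 19 20
f 18 20 4
f 19 1 21
f 19 21 20
f 20 21 22
f 20 22 4
f 21 1 23
f 21 23 22
f 22 23 24
f 22 24 4
f 23 1 25
f 23 25 24
f 24 25 26
f 24 26 4
f 25 1 27
f 25 27 26
f 26 27 28
f 26 28 4
f 27 1 29
f 27 29 28
f 28 29 30
f 28 30 4
f 29 1 2
f 29 2 30
f 30 2 3
f 30 3 4
f 32 31 35
f 32 35 33
f 33 35 36
f 33 36 34
f 35 31 37
f 35 37 36
f 36 37 38
f 36 38 34
f 37 31 39
f 37 39 38
f 38 39 40
f 38 40 34
f 39 31 41
f 39 41 40
f 40 41 42
f 40 42 34
f 41 31 43
f 41 43 42
f 42 43 44
f 42 44 34
f 43 31 45
f 43 45 44
f 44 45 46
f 44 46 34
f 45 31 47
f 45 47 46
f 46 47 48
f 46 48 34
f 47 31 49
f 47 49 48
f 48 49 50
f 48 50 34
f 49 31 51
f 49 51 50
f 50 51 52
f 50 52 34
f 51 31 53
f 51 53 52
f 52 53 54
f 52 54 34
f 53 31 55
f 53 55 54
f 54 55 56
f 54 56 34
f 55 31 57
f 55 57 56
f 56 57 58
f 56 58 34
f 57 31 59
f 57 59 58
f 58 59 60
f 58 60 34
f 59 31 61
f 59 61 60
f 60 61 62
f 60 62 34
f 61 31 63
f 61 63 62
f 62 63 64
f 62 64 34
f 63 31 32
f 63 32 64
f 64 32 33
f 64 33 34
f 66 68 65
f 69 66 65
f 65 68 67
f 67 69 65
f 66 72 68
f 70 66 69
f 70 72 66
f 68 72 67
f 71 69 67
f 67 72 71
f 71 70 69
f 72 70 71



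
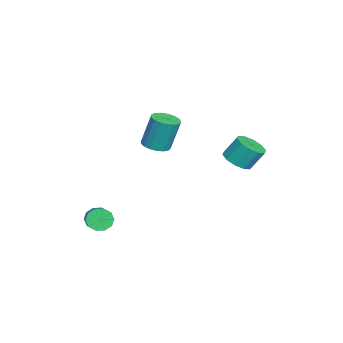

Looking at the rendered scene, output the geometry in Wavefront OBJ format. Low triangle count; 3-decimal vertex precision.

v 2.206 -4.06 -3.279
v 2.558 -4.199 -3.904
v 3.826 -3.859 -3.265
v 3.474 -3.72 -2.641
v 2.441 -3.763 -3.904
v 3.709 -3.424 -3.265
v 2.234 -3.441 -3.665
v 3.502 -3.101 -3.027
v 2.017 -3.355 -3.279
v 3.285 -3.015 -2.641
v 1.872 -3.538 -2.893
v 3.14 -3.198 -2.255
v 1.854 -3.921 -2.655
v 3.122 -3.581 -2.016
v 1.971 -4.356 -2.655
v 3.239 -4.017 -2.016
v 2.178 -4.679 -2.893
v 3.446 -4.339 -2.255
v 2.395 -4.765 -3.279
v 3.663 -4.425 -2.641
v 2.54 -4.582 -3.665
v 3.808 -4.242 -3.027
v -3.77 2.495 -1.535
v -3.063 2.007 -1.155
v -3.183 2.777 0.056
v -3.89 3.265 -0.325
v -2.837 2.468 -1.426
v -2.957 3.239 -0.215
v -2.967 2.94 -1.739
v -3.087 3.71 -0.528
v -3.405 3.241 -1.974
v -3.525 4.012 -0.764
v -3.981 3.258 -2.042
v -4.101 4.028 -0.831
v -4.477 2.983 -1.916
v -4.597 3.753 -0.705
v -4.703 2.521 -1.645
v -4.823 3.292 -0.434
v -4.573 2.05 -1.332
v -4.693 2.82 -0.121
v -4.135 1.748 -1.096
v -4.255 2.519 0.114
v -3.559 1.732 -1.029
v -3.679 2.502 0.182
v -1.326 -1.573 0.558
v -0.722 -2.101 0.725
v -0.79 -1.556 2.69
v -1.394 -1.027 2.522
v -0.534 -1.768 0.639
v -0.602 -1.223 2.604
v -0.527 -1.39 0.535
v -0.595 -0.844 2.499
v -0.703 -1.053 0.435
v -0.771 -0.508 2.4
v -1.022 -0.836 0.364
v -1.09 -0.291 2.328
v -1.411 -0.787 0.337
v -1.479 -0.242 2.301
v -1.78 -0.919 0.36
v -1.848 -0.374 2.325
v -2.045 -1.2 0.429
v -2.113 -0.655 2.394
v -2.145 -1.566 0.527
v -2.214 -1.021 2.492
v -2.058 -1.934 0.633
v -2.126 -1.389 2.597
v -1.803 -2.219 0.721
v -1.871 -1.674 2.685
v -1.439 -2.356 0.771
v -1.507 -1.811 2.736
v -1.048 -2.314 0.773
v -1.117 -1.768 2.738
f 2 1 5
f 2 5 3
f 3 5 6
f 3 6 4
f 5 1 7
f 5 7 6
f 6 7 8
f 6 8 4
f 7 1 9
f 7 9 8
f 8 9 10
f 8 10 4
f 9 1 11
f 9 11 10
f 10 11 12
f 10 12 4
f 11 1 13
f 11 13 12
f 12 13 14
f 12 14 4
f 13 1 15
f 13 15 14
f 14 15 16
f 14 16 4
f 15 1 17
f 15 17 16
f 16 17 18
f 16 18 4
f 17 1 19
f 17 19 18
f 18 19 20
f 18 20 4
f 19 1 21
f 19 21 20
f 20 21 22
f 20 22 4
f 21 1 2
f 21 2 22
f 22 2 3
f 22 3 4
f 24 23 27
f 24 27 25
f 25 27 28
f 25 28 26
f 27 23 29
f 27 29 28
f 28 29 30
f 28 30 26
f 29 23 31
f 29 31 30
f 30 31 32
f 30 32 26
f 31 23 33
f 31 33 32
f 32 33 34
f 32 34 26
f 33 23 35
f 33 35 34
f 34 35 36
f 34 36 26
f 35 23 37
f 35 37 36
f 36 37 38
f 36 38 26
f 37 23 39
f 37 39 38
f 38 39 40
f 38 40 26
f 39 23 41
f 39 41 40
f 40 41 42
f 40 42 26
f 41 23 43
f 41 43 42
f 42 43 44
f 42 44 26
f 43 23 24
f 43 24 44
f 44 24 25
f 44 25 26
f 46 45 49
f 46 49 47
f 47 49 50
f 47 50 48
f 49 45 51
f 49 51 50
f 50 51 52
f 50 52 48
f 51 45 53
f 51 53 52
f 52 53 54
f 52 54 48
f 53 45 55
f 53 55 54
f 54 55 56
f 54 56 48
f 55 45 57
f 55 57 56
f 56 57 58
f 56 58 48
f 57 45 59
f 57 59 58
f 58 59 60
f 58 60 48
f 59 45 61
f 59 61 60
f 60 61 62
f 60 62 48
f 61 45 63
f 61 63 62
f 62 63 64
f 62 64 48
f 63 45 65
f 63 65 64
f 64 65 66
f 64 66 48
f 65 45 67
f 65 67 66
f 66 67 68
f 66 68 48
f 67 45 69
f 67 69 68
f 68 69 70
f 68 70 48
f 69 45 71
f 69 71 70
f 70 71 72
f 70 72 48
f 71 45 46
f 71 46 72
f 72 46 47
f 72 47 48



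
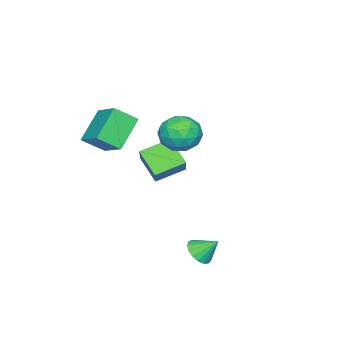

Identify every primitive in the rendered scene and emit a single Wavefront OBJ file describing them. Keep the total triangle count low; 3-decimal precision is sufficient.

v -0.506 -3.719 0.442
v -1.93 -3.751 1.7
v 0.218 -2.323 1.297
v -1.206 -2.355 2.555
v 0.186 -4.545 1.205
v -1.238 -4.577 2.463
v 0.91 -3.149 2.06
v -0.514 -3.181 3.318
v 0.572 2.007 -3.702
v 0.995 2.499 -4.057
v 0.308 2.813 -2.898
v 0.676 2.541 -4.204
v 0.332 2.46 -4.236
v 0.044 2.275 -4.146
v -0.123 2.029 -3.954
v -0.131 1.778 -3.704
v 0.022 1.579 -3.454
v 0.301 1.478 -3.261
v 0.642 1.498 -3.169
v 0.968 1.635 -3.2
v 1.203 1.857 -3.345
v 1.293 2.113 -3.572
v 1.218 2.345 -3.829
v -2.759 -0.382 2.218
v -1.988 0.334 2.425
v -1.612 -1.374 1.375
v -0.841 -0.658 1.582
v -1.26 -1.24 2.379
v -1.969 -0.627 2.9
v -1.631 -0.413 0.9
v -2.34 0.2 1.421
v -1.291 0.315 1.61
v -1.061 -0.197 2.524
v -2.539 -0.843 1.276
v -2.309 -1.355 2.19
v -2.474 0.063 2.396
v -1.126 -1.103 1.404
v -1.372 -1.446 1.873
v -0.919 -1.025 1.995
v -2.463 -0.502 2.675
v -2.01 -0.081 2.796
v -1.582 -1.006 2.77
v -1.59 -0.959 1.004
v -1.137 -0.538 1.125
v -2.681 -0.015 1.805
v -2.228 0.406 1.927
v -2.018 -0.034 1.03
v -1.611 0.473 2.038
v -0.937 -0.111 1.543
v -1.401 0.034 1.142
v -1.818 0.394 1.448
v -1.476 0.172 2.576
v -0.802 -0.411 2.08
v -1.048 -0.753 2.549
v -1.465 -0.393 2.855
v -1.066 0.161 2.097
v -2.798 -0.629 1.72
v -2.124 -1.212 1.224
v -2.135 -0.647 0.945
v -2.552 -0.287 1.251
v -2.663 -0.929 2.257
v -1.989 -1.513 1.762
v -1.782 -1.434 2.352
v -2.199 -1.074 2.658
v -2.534 -1.201 1.703
v -3.752 -3.162 -2.973
v -4.14 -4.278 -1.924
v -4.939 -2.227 -2.416
v -5.326 -3.343 -1.367
v -2.594 -2.417 -1.753
v -2.981 -3.533 -0.704
v -3.78 -1.482 -1.196
v -4.168 -2.598 -0.147
f 2 4 1
f 5 2 1
f 1 4 3
f 3 5 1
f 2 8 4
f 6 2 5
f 6 8 2
f 4 8 3
f 7 5 3
f 3 8 7
f 7 6 5
f 8 6 7
f 10 9 12
f 10 12 11
f 12 9 13
f 12 13 11
f 13 9 14
f 13 14 11
f 14 9 15
f 14 15 11
f 15 9 16
f 15 16 11
f 16 9 17
f 16 17 11
f 17 9 18
f 17 18 11
f 18 9 19
f 18 19 11
f 19 9 20
f 19 20 11
f 20 9 21
f 20 21 11
f 21 9 22
f 21 22 11
f 22 9 23
f 22 23 11
f 23 9 10
f 23 10 11
f 24 61 40
f 61 35 64
f 40 64 29
f 61 64 40
f 24 40 36
f 40 29 41
f 36 41 25
f 40 41 36
f 24 36 45
f 36 25 46
f 45 46 31
f 36 46 45
f 24 45 57
f 45 31 60
f 57 60 34
f 45 60 57
f 24 57 61
f 57 34 65
f 61 65 35
f 57 65 61
f 25 41 52
f 41 29 55
f 52 55 33
f 41 55 52
f 29 64 42
f 64 35 63
f 42 63 28
f 64 63 42
f 35 65 62
f 65 34 58
f 62 58 26
f 65 58 62
f 34 60 59
f 60 31 47
f 59 47 30
f 60 47 59
f 31 46 51
f 46 25 48
f 51 48 32
f 46 48 51
f 27 53 39
f 53 33 54
f 39 54 28
f 53 54 39
f 27 39 37
f 39 28 38
f 37 38 26
f 39 38 37
f 27 37 44
f 37 26 43
f 44 43 30
f 37 43 44
f 27 44 49
f 44 30 50
f 49 50 32
f 44 50 49
f 27 49 53
f 49 32 56
f 53 56 33
f 49 56 53
f 28 54 42
f 54 33 55
f 42 55 29
f 54 55 42
f 26 38 62
f 38 28 63
f 62 63 35
f 38 63 62
f 30 43 59
f 43 26 58
f 59 58 34
f 43 58 59
f 32 50 51
f 50 30 47
f 51 47 31
f 50 47 51
f 33 56 52
f 56 32 48
f 52 48 25
f 56 48 52
f 67 69 66
f 70 67 66
f 66 69 68
f 68 70 66
f 67 73 69
f 71 67 70
f 71 73 67
f 69 73 68
f 72 70 68
f 68 73 72
f 72 71 70
f 73 71 72



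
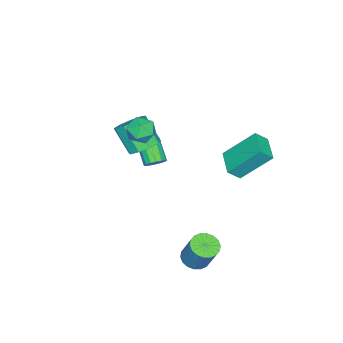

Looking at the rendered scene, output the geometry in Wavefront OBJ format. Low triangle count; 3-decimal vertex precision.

v 2.655 2.772 -3.767
v 3.335 2.736 -3.928
v 3.706 3.411 -2.514
v 3.025 3.448 -2.353
v 3.252 3.014 -4.039
v 3.623 3.69 -2.626
v 3.051 3.245 -4.097
v 3.422 3.921 -2.683
v 2.772 3.383 -4.089
v 3.142 4.058 -2.676
v 2.469 3.399 -4.017
v 2.84 4.074 -2.604
v 2.203 3.291 -3.896
v 2.574 3.967 -2.483
v 2.026 3.081 -3.749
v 2.397 3.756 -2.336
v 1.974 2.809 -3.606
v 2.345 3.484 -2.192
v 2.057 2.53 -3.494
v 2.428 3.206 -2.081
v 2.258 2.299 -3.437
v 2.629 2.975 -2.023
v 2.538 2.162 -3.444
v 2.908 2.837 -2.031
v 2.84 2.146 -3.516
v 3.211 2.821 -2.103
v 3.106 2.253 -3.637
v 3.477 2.929 -2.224
v 3.283 2.464 -3.784
v 3.654 3.139 -2.371
v -2.7 1.944 -1.061
v -2.238 1.519 -0.488
v -3.338 3.271 0.436
v -2.876 2.847 1.009
v -1.604 2.773 -1.329
v -1.142 2.349 -0.756
v -2.242 4.101 0.168
v -1.78 3.676 0.741
v -2.614 -2.261 -2.9
v -2.219 -2.667 -2.963
v -2.87 -3.444 -2.042
v -3.266 -3.039 -1.98
v -2.118 -2.495 -2.746
v -2.769 -3.272 -1.825
v -2.15 -2.26 -2.57
v -2.801 -3.037 -1.649
v -2.306 -2.025 -2.483
v -2.958 -2.803 -1.562
v -2.545 -1.854 -2.508
v -3.197 -2.631 -1.587
v -2.803 -1.792 -2.638
v -3.454 -2.569 -1.717
v -3.01 -1.856 -2.838
v -3.661 -2.633 -1.917
v -3.111 -2.028 -3.055
v -3.762 -2.805 -2.134
v -3.079 -2.263 -3.231
v -3.73 -3.04 -2.31
v -2.922 -2.497 -3.318
v -3.574 -3.275 -2.397
v -2.683 -2.669 -3.293
v -3.335 -3.446 -2.372
v -2.426 -2.731 -3.163
v -3.077 -3.508 -2.242
v -0.692 -1.715 -0.234
v -0.3 -2.333 -0.625
v -0.556 -3.284 0.624
v -0.948 -2.665 1.014
v 0.07 -2.031 -0.319
v -0.185 -2.981 0.93
v 0.084 -1.581 0.026
v -0.171 -2.531 1.275
v -0.265 -1.193 0.25
v -0.521 -2.144 1.499
v -0.815 -1.05 0.247
v -1.07 -2 1.496
v -1.307 -1.217 0.019
v -1.562 -2.168 1.267
v -1.511 -1.618 -0.328
v -1.767 -2.568 0.921
v -1.333 -2.064 -0.631
v -1.588 -3.014 0.618
v -0.854 -2.346 -0.748
v -1.11 -3.297 0.501
v 1.547 -0.37 2.091
v 2.048 -0.557 2.656
v 0.612 -0.903 2.744
v 1.113 -1.09 3.309
v 0.926 -0.345 3.186
v 1.504 -0.015 2.782
v 1.156 -1.445 2.618
v 1.734 -1.115 2.214
v 1.807 -1.221 2.982
v 1.664 -0.541 3.333
v 0.996 -0.919 2.067
v 0.853 -0.239 2.418
f 2 1 5
f 2 5 3
f 3 5 6
f 3 6 4
f 5 1 7
f 5 7 6
f 6 7 8
f 6 8 4
f 7 1 9
f 7 9 8
f 8 9 10
f 8 10 4
f 9 1 11
f 9 11 10
f 10 11 12
f 10 12 4
f 11 1 13
f 11 13 12
f 12 13 14
f 12 14 4
f 13 1 15
f 13 15 14
f 14 15 16
f 14 16 4
f 15 1 17
f 15 17 16
f 16 17 18
f 16 18 4
f 17 1 19
f 17 19 18
f 18 19 20
f 18 20 4
f 19 1 21
f 19 21 20
f 20 21 22
f 20 22 4
f 21 1 23
f 21 23 22
f 22 23 24
f 22 24 4
f 23 1 25
f 23 25 24
f 24 25 26
f 24 26 4
f 25 1 27
f 25 27 26
f 26 27 28
f 26 28 4
f 27 1 29
f 27 29 28
f 28 29 30
f 28 30 4
f 29 1 2
f 29 2 30
f 30 2 3
f 30 3 4
f 32 34 31
f 35 32 31
f 31 34 33
f 33 35 31
f 32 38 34
f 36 32 35
f 36 38 32
f 34 38 33
f 37 35 33
f 33 38 37
f 37 36 35
f 38 36 37
f 40 39 43
f 40 43 41
f 41 43 44
f 41 44 42
f 43 39 45
f 43 45 44
f 44 45 46
f 44 46 42
f 45 39 47
f 45 47 46
f 46 47 48
f 46 48 42
f 47 39 49
f 47 49 48
f 48 49 50
f 48 50 42
f 49 39 51
f 49 51 50
f 50 51 52
f 50 52 42
f 51 39 53
f 51 53 52
f 52 53 54
f 52 54 42
f 53 39 55
f 53 55 54
f 54 55 56
f 54 56 42
f 55 39 57
f 55 57 56
f 56 57 58
f 56 58 42
f 57 39 59
f 57 59 58
f 58 59 60
f 58 60 42
f 59 39 61
f 59 61 60
f 60 61 62
f 60 62 42
f 61 39 63
f 61 63 62
f 62 63 64
f 62 64 42
f 63 39 40
f 63 40 64
f 64 40 41
f 64 41 42
f 66 65 69
f 66 69 67
f 67 69 70
f 67 70 68
f 69 65 71
f 69 71 70
f 70 71 72
f 70 72 68
f 71 65 73
f 71 73 72
f 72 73 74
f 72 74 68
f 73 65 75
f 73 75 74
f 74 75 76
f 74 76 68
f 75 65 77
f 75 77 76
f 76 77 78
f 76 78 68
f 77 65 79
f 77 79 78
f 78 79 80
f 78 80 68
f 79 65 81
f 79 81 80
f 80 81 82
f 80 82 68
f 81 65 83
f 81 83 82
f 82 83 84
f 82 84 68
f 83 65 66
f 83 66 84
f 84 66 67
f 84 67 68
f 85 96 90
f 85 90 86
f 85 86 92
f 85 92 95
f 85 95 96
f 86 90 94
f 90 96 89
f 96 95 87
f 95 92 91
f 92 86 93
f 88 94 89
f 88 89 87
f 88 87 91
f 88 91 93
f 88 93 94
f 89 94 90
f 87 89 96
f 91 87 95
f 93 91 92
f 94 93 86



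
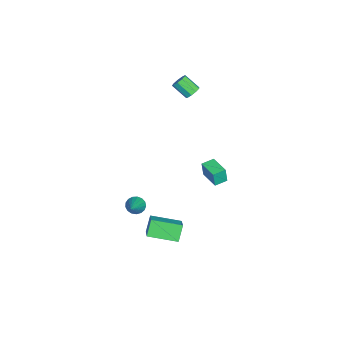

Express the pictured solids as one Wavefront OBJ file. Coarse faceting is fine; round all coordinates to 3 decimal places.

v 3.056 -0.406 -2.174
v 4.116 -0.148 -1.487
v 2.876 1.343 -2.556
v 3.936 1.602 -1.869
v 3.684 -0.542 -3.091
v 4.744 -0.283 -2.404
v 3.504 1.208 -3.473
v 4.564 1.466 -2.786
v -3.382 0.904 3.485
v -2.889 0.916 3.679
v -3.165 0.048 4.43
v -3.658 0.036 4.235
v -3.102 1.144 3.865
v -3.377 0.276 4.616
v -3.445 1.259 3.873
v -3.721 0.391 4.623
v -3.759 1.209 3.699
v -4.035 0.341 4.449
v -3.897 1.016 3.425
v -4.172 0.148 4.175
v -3.794 0.77 3.179
v -4.069 -0.098 3.929
v -3.498 0.587 3.076
v -3.774 -0.281 3.826
v -3.148 0.553 3.164
v -3.424 -0.315 3.915
v -2.908 0.682 3.403
v -3.183 -0.186 4.153
v 0.411 2.162 -0.44
v 0.454 2.06 0.554
v -0.097 2.774 -0.355
v -0.054 2.672 0.638
v 1.414 2.988 -0.398
v 1.457 2.886 0.595
v 0.906 3.6 -0.314
v 0.949 3.498 0.68
v 0.018 -1.856 -4.397
v 0.28 -2.29 -4.737
v 1.682 -1.804 -3.183
v 0.365 -2.042 -4.864
v 0.371 -1.75 -4.884
v 0.296 -1.483 -4.793
v 0.157 -1.302 -4.611
v -0.013 -1.247 -4.38
v -0.176 -1.332 -4.153
v -0.295 -1.537 -3.982
v -0.341 -1.815 -3.906
v -0.306 -2.102 -3.943
v -0.196 -2.333 -4.084
v -0.037 -2.455 -4.296
v 0.135 -2.439 -4.532
f 2 4 1
f 5 2 1
f 1 4 3
f 3 5 1
f 2 8 4
f 6 2 5
f 6 8 2
f 4 8 3
f 7 5 3
f 3 8 7
f 7 6 5
f 8 6 7
f 10 9 13
f 10 13 11
f 11 13 14
f 11 14 12
f 13 9 15
f 13 15 14
f 14 15 16
f 14 16 12
f 15 9 17
f 15 17 16
f 16 17 18
f 16 18 12
f 17 9 19
f 17 19 18
f 18 19 20
f 18 20 12
f 19 9 21
f 19 21 20
f 20 21 22
f 20 22 12
f 21 9 23
f 21 23 22
f 22 23 24
f 22 24 12
f 23 9 25
f 23 25 24
f 24 25 26
f 24 26 12
f 25 9 27
f 25 27 26
f 26 27 28
f 26 28 12
f 27 9 10
f 27 10 28
f 28 10 11
f 28 11 12
f 30 32 29
f 33 30 29
f 29 32 31
f 31 33 29
f 30 36 32
f 34 30 33
f 34 36 30
f 32 36 31
f 35 33 31
f 31 36 35
f 35 34 33
f 36 34 35
f 38 37 40
f 38 40 39
f 40 37 41
f 40 41 39
f 41 37 42
f 41 42 39
f 42 37 43
f 42 43 39
f 43 37 44
f 43 44 39
f 44 37 45
f 44 45 39
f 45 37 46
f 45 46 39
f 46 37 47
f 46 47 39
f 47 37 48
f 47 48 39
f 48 37 49
f 48 49 39
f 49 37 50
f 49 50 39
f 50 37 51
f 50 51 39
f 51 37 38
f 51 38 39



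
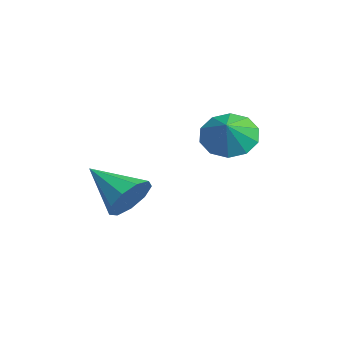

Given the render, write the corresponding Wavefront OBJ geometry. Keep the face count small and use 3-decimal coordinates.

v 3.831 -1.932 -1.38
v 4.329 -1.768 -0.516
v 2.509 -3.188 -0.38
v 3.826 -1.3 -0.592
v 3.327 -1.127 -1.037
v 3.063 -1.332 -1.642
v 3.159 -1.817 -2.125
v 3.57 -2.356 -2.259
v 4.103 -2.697 -1.981
v 4.509 -2.68 -1.423
v 4.598 -2.313 -0.844
v 3.5 1.539 1.286
v 4.211 2.01 0.657
v 4.4 1.261 2.094
v 3.977 2.461 1.072
v 3.562 2.559 1.568
v 3.123 2.267 1.957
v 2.828 1.697 2.09
v 2.79 1.067 1.916
v 3.023 0.617 1.501
v 3.439 0.519 1.004
v 3.878 0.81 0.615
v 4.173 1.38 0.483
f 2 1 4
f 2 4 3
f 4 1 5
f 4 5 3
f 5 1 6
f 5 6 3
f 6 1 7
f 6 7 3
f 7 1 8
f 7 8 3
f 8 1 9
f 8 9 3
f 9 1 10
f 9 10 3
f 10 1 11
f 10 11 3
f 11 1 2
f 11 2 3
f 13 12 15
f 13 15 14
f 15 12 16
f 15 16 14
f 16 12 17
f 16 17 14
f 17 12 18
f 17 18 14
f 18 12 19
f 18 19 14
f 19 12 20
f 19 20 14
f 20 12 21
f 20 21 14
f 21 12 22
f 21 22 14
f 22 12 23
f 22 23 14
f 23 12 13
f 23 13 14



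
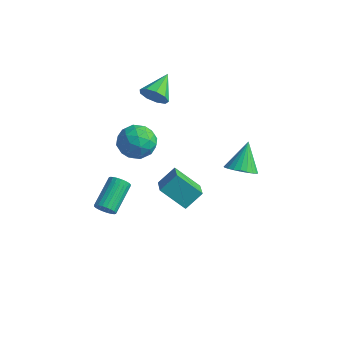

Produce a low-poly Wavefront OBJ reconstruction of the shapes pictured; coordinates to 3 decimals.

v -3.184 0.096 0.46
v -2.537 0.742 1.059
v -1.783 -0.882 0.001
v -1.136 -0.236 0.6
v -1.859 -0.892 1.092
v -2.725 -0.288 1.375
v -1.595 0.148 -0.315
v -2.461 0.752 -0.032
v -1.555 0.774 0.58
v -1.718 0.132 1.45
v -2.602 -0.272 -0.39
v -2.765 -0.914 0.48
v -2.984 0.505 0.8
v -1.336 -0.645 0.26
v -1.761 -1.03 0.549
v -1.381 -0.65 0.902
v -3.094 -0.101 0.985
v -2.714 0.279 1.338
v -2.316 -0.681 1.357
v -1.606 -0.419 -0.278
v -1.226 -0.039 0.075
v -2.939 0.51 0.158
v -2.559 0.89 0.511
v -2.004 0.541 -0.297
v -2.026 0.904 0.87
v -1.202 0.329 0.601
v -1.472 0.554 0.063
v -1.981 0.909 0.229
v -2.122 0.526 1.381
v -1.298 -0.049 1.112
v -1.724 -0.434 1.401
v -2.233 -0.079 1.567
v -1.545 0.545 1.1
v -3.022 -0.091 -0.052
v -2.198 -0.666 -0.321
v -2.087 -0.061 -0.507
v -2.596 0.294 -0.341
v -3.118 -0.469 0.459
v -2.294 -1.044 0.19
v -2.339 -1.049 0.831
v -2.848 -0.694 0.997
v -2.775 -0.685 -0.04
v -2.093 1.421 -3.662
v -1.738 2.315 -2.833
v -0.84 1.957 -4.776
v -0.485 2.852 -3.947
v -1.055 0.388 -2.993
v -0.7 1.283 -2.164
v 0.198 0.925 -4.107
v 0.553 1.819 -3.278
v -2.535 1.651 2.802
v -2.115 2.039 2.215
v -2.865 3.089 3.518
v -2.653 1.991 2.065
v -3.137 1.783 2.26
v -3.339 1.514 2.709
v -3.165 1.308 3.201
v -2.696 1.263 3.506
v -2.153 1.4 3.482
v -1.788 1.654 3.14
v -1.773 1.906 2.639
v -2.838 -1.768 -4.14
v -2.517 -1.97 -3.662
v -2.942 -0.374 -2.702
v -3.262 -0.172 -3.18
v -2.349 -1.852 -3.784
v -2.774 -0.256 -2.824
v -2.257 -1.721 -3.96
v -2.682 -0.126 -3
v -2.252 -1.598 -4.163
v -2.677 -0.002 -3.203
v -2.337 -1.5 -4.363
v -2.762 0.095 -3.403
v -2.498 -1.443 -4.529
v -2.923 0.152 -3.569
v -2.71 -1.436 -4.636
v -3.135 0.16 -3.676
v -2.942 -1.479 -4.667
v -3.367 0.117 -3.707
v -3.158 -1.566 -4.618
v -3.583 0.03 -3.658
v -3.326 -1.684 -4.496
v -3.751 -0.088 -3.536
v -3.418 -1.814 -4.32
v -3.843 -0.219 -3.36
v -3.423 -1.938 -4.117
v -3.848 -0.342 -3.157
v -3.338 -2.035 -3.917
v -3.763 -0.44 -2.957
v -3.177 -2.092 -3.751
v -3.602 -0.497 -2.791
v -2.965 -2.1 -3.644
v -3.39 -0.504 -2.684
v -2.733 -2.057 -3.613
v -3.158 -0.461 -2.653
v 2.882 1.929 -0.141
v 3.693 1.835 0.128
v 2.538 2.911 1.241
v 3.719 2.111 -0.062
v 3.617 2.359 -0.263
v 3.403 2.542 -0.446
v 3.11 2.631 -0.583
v 2.782 2.614 -0.652
v 2.469 2.492 -0.644
v 2.22 2.285 -0.559
v 2.071 2.024 -0.41
v 2.045 1.748 -0.221
v 2.147 1.5 -0.019
v 2.361 1.317 0.164
v 2.654 1.227 0.3
v 2.982 1.245 0.37
v 3.294 1.366 0.361
v 3.544 1.573 0.276
f 1 38 17
f 38 12 41
f 17 41 6
f 38 41 17
f 1 17 13
f 17 6 18
f 13 18 2
f 17 18 13
f 1 13 22
f 13 2 23
f 22 23 8
f 13 23 22
f 1 22 34
f 22 8 37
f 34 37 11
f 22 37 34
f 1 34 38
f 34 11 42
f 38 42 12
f 34 42 38
f 2 18 29
f 18 6 32
f 29 32 10
f 18 32 29
f 6 41 19
f 41 12 40
f 19 40 5
f 41 40 19
f 12 42 39
f 42 11 35
f 39 35 3
f 42 35 39
f 11 37 36
f 37 8 24
f 36 24 7
f 37 24 36
f 8 23 28
f 23 2 25
f 28 25 9
f 23 25 28
f 4 30 16
f 30 10 31
f 16 31 5
f 30 31 16
f 4 16 14
f 16 5 15
f 14 15 3
f 16 15 14
f 4 14 21
f 14 3 20
f 21 20 7
f 14 20 21
f 4 21 26
f 21 7 27
f 26 27 9
f 21 27 26
f 4 26 30
f 26 9 33
f 30 33 10
f 26 33 30
f 5 31 19
f 31 10 32
f 19 32 6
f 31 32 19
f 3 15 39
f 15 5 40
f 39 40 12
f 15 40 39
f 7 20 36
f 20 3 35
f 36 35 11
f 20 35 36
f 9 27 28
f 27 7 24
f 28 24 8
f 27 24 28
f 10 33 29
f 33 9 25
f 29 25 2
f 33 25 29
f 44 46 43
f 47 44 43
f 43 46 45
f 45 47 43
f 44 50 46
f 48 44 47
f 48 50 44
f 46 50 45
f 49 47 45
f 45 50 49
f 49 48 47
f 50 48 49
f 52 51 54
f 52 54 53
f 54 51 55
f 54 55 53
f 55 51 56
f 55 56 53
f 56 51 57
f 56 57 53
f 57 51 58
f 57 58 53
f 58 51 59
f 58 59 53
f 59 51 60
f 59 60 53
f 60 51 61
f 60 61 53
f 61 51 52
f 61 52 53
f 63 62 66
f 63 66 64
f 64 66 67
f 64 67 65
f 66 62 68
f 66 68 67
f 67 68 69
f 67 69 65
f 68 62 70
f 68 70 69
f 69 70 71
f 69 71 65
f 70 62 72
f 70 72 71
f 71 72 73
f 71 73 65
f 72 62 74
f 72 74 73
f 73 74 75
f 73 75 65
f 74 62 76
f 74 76 75
f 75 76 77
f 75 77 65
f 76 62 78
f 76 78 77
f 77 78 79
f 77 79 65
f 78 62 80
f 78 80 79
f 79 80 81
f 79 81 65
f 80 62 82
f 80 82 81
f 81 82 83
f 81 83 65
f 82 62 84
f 82 84 83
f 83 84 85
f 83 85 65
f 84 62 86
f 84 86 85
f 85 86 87
f 85 87 65
f 86 62 88
f 86 88 87
f 87 88 89
f 87 89 65
f 88 62 90
f 88 90 89
f 89 90 91
f 89 91 65
f 90 62 92
f 90 92 91
f 91 92 93
f 91 93 65
f 92 62 94
f 92 94 93
f 93 94 95
f 93 95 65
f 94 62 63
f 94 63 95
f 95 63 64
f 95 64 65
f 97 96 99
f 97 99 98
f 99 96 100
f 99 100 98
f 100 96 101
f 100 101 98
f 101 96 102
f 101 102 98
f 102 96 103
f 102 103 98
f 103 96 104
f 103 104 98
f 104 96 105
f 104 105 98
f 105 96 106
f 105 106 98
f 106 96 107
f 106 107 98
f 107 96 108
f 107 108 98
f 108 96 109
f 108 109 98
f 109 96 110
f 109 110 98
f 110 96 111
f 110 111 98
f 111 96 112
f 111 112 98
f 112 96 113
f 112 113 98
f 113 96 97
f 113 97 98



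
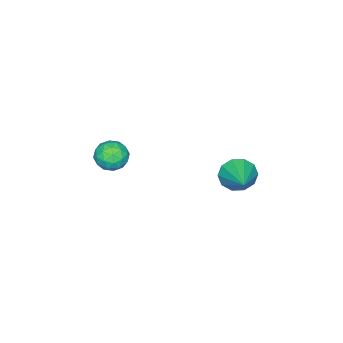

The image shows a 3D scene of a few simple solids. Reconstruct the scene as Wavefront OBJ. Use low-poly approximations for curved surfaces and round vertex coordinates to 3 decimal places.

v -3.968 0.547 -0.394
v -3.631 0.535 -0.961
v -3.052 1.353 0.134
v -3.895 0.846 -0.978
v -4.187 1.042 -0.772
v -4.395 1.049 -0.421
v -4.44 0.864 -0.06
v -4.305 0.558 0.173
v -4.041 0.248 0.19
v -3.749 0.051 -0.017
v -3.541 0.044 -0.367
v -3.496 0.229 -0.728
v -2.796 -2.961 -0.168
v -2.189 -3.085 -0.288
v -3.051 -3.895 -0.492
v -2.444 -4.019 -0.612
v -2.642 -3.959 -0.016
v -2.484 -3.381 0.184
v -2.756 -3.599 -0.964
v -2.598 -3.021 -0.764
v -2.165 -3.479 -0.78
v -2.094 -3.702 -0.194
v -3.146 -3.278 -0.586
v -3.075 -3.501 0
v -2.47 -2.941 -0.2
v -2.77 -4.039 -0.58
v -2.886 -4.003 -0.23
v -2.53 -4.076 -0.301
v -2.643 -3.115 0.078
v -2.287 -3.188 0.007
v -2.553 -3.702 0.167
v -2.953 -3.792 -0.787
v -2.597 -3.865 -0.858
v -2.71 -2.904 -0.479
v -2.354 -2.977 -0.55
v -2.687 -3.278 -0.947
v -2.099 -3.246 -0.56
v -2.249 -3.795 -0.75
v -2.432 -3.547 -0.957
v -2.34 -3.208 -0.839
v -2.057 -3.377 -0.215
v -2.207 -3.925 -0.406
v -2.323 -3.89 -0.055
v -2.231 -3.551 0.062
v -2.043 -3.608 -0.504
v -3.033 -3.055 -0.374
v -3.183 -3.603 -0.565
v -3.009 -3.429 -0.842
v -2.917 -3.09 -0.725
v -2.991 -3.185 -0.03
v -3.141 -3.734 -0.22
v -2.9 -3.772 0.059
v -2.808 -3.433 0.177
v -3.197 -3.372 -0.276
f 2 1 4
f 2 4 3
f 4 1 5
f 4 5 3
f 5 1 6
f 5 6 3
f 6 1 7
f 6 7 3
f 7 1 8
f 7 8 3
f 8 1 9
f 8 9 3
f 9 1 10
f 9 10 3
f 10 1 11
f 10 11 3
f 11 1 12
f 11 12 3
f 12 1 2
f 12 2 3
f 13 50 29
f 50 24 53
f 29 53 18
f 50 53 29
f 13 29 25
f 29 18 30
f 25 30 14
f 29 30 25
f 13 25 34
f 25 14 35
f 34 35 20
f 25 35 34
f 13 34 46
f 34 20 49
f 46 49 23
f 34 49 46
f 13 46 50
f 46 23 54
f 50 54 24
f 46 54 50
f 14 30 41
f 30 18 44
f 41 44 22
f 30 44 41
f 18 53 31
f 53 24 52
f 31 52 17
f 53 52 31
f 24 54 51
f 54 23 47
f 51 47 15
f 54 47 51
f 23 49 48
f 49 20 36
f 48 36 19
f 49 36 48
f 20 35 40
f 35 14 37
f 40 37 21
f 35 37 40
f 16 42 28
f 42 22 43
f 28 43 17
f 42 43 28
f 16 28 26
f 28 17 27
f 26 27 15
f 28 27 26
f 16 26 33
f 26 15 32
f 33 32 19
f 26 32 33
f 16 33 38
f 33 19 39
f 38 39 21
f 33 39 38
f 16 38 42
f 38 21 45
f 42 45 22
f 38 45 42
f 17 43 31
f 43 22 44
f 31 44 18
f 43 44 31
f 15 27 51
f 27 17 52
f 51 52 24
f 27 52 51
f 19 32 48
f 32 15 47
f 48 47 23
f 32 47 48
f 21 39 40
f 39 19 36
f 40 36 20
f 39 36 40
f 22 45 41
f 45 21 37
f 41 37 14
f 45 37 41

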